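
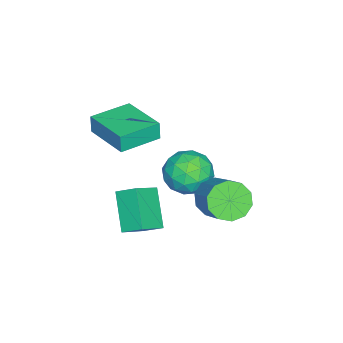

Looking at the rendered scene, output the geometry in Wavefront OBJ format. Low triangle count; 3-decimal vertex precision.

v 1.316 0.004 -1.799
v 1.836 0.283 -2.594
v 2.984 1.215 -1.516
v 2.464 0.936 -0.721
v 1.402 0.703 -2.495
v 2.55 1.635 -1.417
v 0.936 0.856 -2.13
v 2.084 1.788 -1.052
v 0.614 0.684 -1.639
v 1.762 1.615 -0.561
v 0.561 0.252 -1.209
v 1.709 1.184 -0.131
v 0.796 -0.275 -1.004
v 1.944 0.657 0.074
v 1.23 -0.695 -1.103
v 2.378 0.237 -0.025
v 1.696 -0.848 -1.468
v 2.844 0.084 -0.39
v 2.018 -0.675 -1.959
v 3.166 0.256 -0.881
v 2.071 -0.244 -2.389
v 3.219 0.688 -1.311
v -0.84 -1.246 -1.201
v 0.153 -0.728 -1.6
v -0.413 -2.832 -2.2
v 0.58 -2.314 -2.599
v 0.486 -2.616 -1.453
v 0.222 -1.635 -0.836
v -0.482 -1.925 -2.964
v -0.746 -0.944 -2.347
v 0.374 -1.148 -2.689
v 0.972 -1.575 -1.755
v -1.232 -1.985 -2.045
v -0.634 -2.412 -1.111
v -0.381 -0.848 -1.313
v 0.121 -2.712 -2.487
v 0.066 -2.89 -1.814
v 0.649 -2.585 -2.048
v -0.34 -1.381 -0.864
v 0.243 -1.076 -1.098
v 0.439 -2.186 -1.012
v -0.503 -2.484 -2.702
v 0.08 -2.179 -2.936
v -0.909 -0.975 -1.752
v -0.326 -0.67 -1.986
v -0.699 -1.374 -2.788
v 0.332 -0.79 -2.188
v 0.583 -1.722 -2.775
v -0.041 -1.493 -2.989
v -0.196 -0.917 -2.627
v 0.684 -1.041 -1.639
v 0.935 -1.973 -2.226
v 0.879 -2.15 -1.552
v 0.724 -1.574 -1.19
v 0.814 -1.287 -2.279
v -1.195 -1.587 -1.574
v -0.944 -2.519 -2.161
v -0.984 -1.986 -2.61
v -1.139 -1.41 -2.248
v -0.843 -1.838 -1.025
v -0.592 -2.77 -1.612
v -0.064 -2.643 -1.173
v -0.219 -2.067 -0.811
v -1.074 -2.273 -1.521
v 3.483 -2.464 -2.927
v 2.23 -3.208 -1.572
v 3.521 -1.542 -2.385
v 2.268 -2.286 -1.03
v 4.592 -2.954 -2.17
v 3.339 -3.698 -0.815
v 4.63 -2.032 -1.628
v 3.377 -2.776 -0.273
v 2.478 -5.052 1.998
v 2.404 -5.105 2.874
v 0.919 -3.969 1.932
v 0.844 -4.022 2.807
v 3.716 -3.258 2.213
v 3.641 -3.311 3.088
v 2.156 -2.175 2.146
v 2.082 -2.228 3.022
f 2 1 5
f 2 5 3
f 3 5 6
f 3 6 4
f 5 1 7
f 5 7 6
f 6 7 8
f 6 8 4
f 7 1 9
f 7 9 8
f 8 9 10
f 8 10 4
f 9 1 11
f 9 11 10
f 10 11 12
f 10 12 4
f 11 1 13
f 11 13 12
f 12 13 14
f 12 14 4
f 13 1 15
f 13 15 14
f 14 15 16
f 14 16 4
f 15 1 17
f 15 17 16
f 16 17 18
f 16 18 4
f 17 1 19
f 17 19 18
f 18 19 20
f 18 20 4
f 19 1 21
f 19 21 20
f 20 21 22
f 20 22 4
f 21 1 2
f 21 2 22
f 22 2 3
f 22 3 4
f 23 60 39
f 60 34 63
f 39 63 28
f 60 63 39
f 23 39 35
f 39 28 40
f 35 40 24
f 39 40 35
f 23 35 44
f 35 24 45
f 44 45 30
f 35 45 44
f 23 44 56
f 44 30 59
f 56 59 33
f 44 59 56
f 23 56 60
f 56 33 64
f 60 64 34
f 56 64 60
f 24 40 51
f 40 28 54
f 51 54 32
f 40 54 51
f 28 63 41
f 63 34 62
f 41 62 27
f 63 62 41
f 34 64 61
f 64 33 57
f 61 57 25
f 64 57 61
f 33 59 58
f 59 30 46
f 58 46 29
f 59 46 58
f 30 45 50
f 45 24 47
f 50 47 31
f 45 47 50
f 26 52 38
f 52 32 53
f 38 53 27
f 52 53 38
f 26 38 36
f 38 27 37
f 36 37 25
f 38 37 36
f 26 36 43
f 36 25 42
f 43 42 29
f 36 42 43
f 26 43 48
f 43 29 49
f 48 49 31
f 43 49 48
f 26 48 52
f 48 31 55
f 52 55 32
f 48 55 52
f 27 53 41
f 53 32 54
f 41 54 28
f 53 54 41
f 25 37 61
f 37 27 62
f 61 62 34
f 37 62 61
f 29 42 58
f 42 25 57
f 58 57 33
f 42 57 58
f 31 49 50
f 49 29 46
f 50 46 30
f 49 46 50
f 32 55 51
f 55 31 47
f 51 47 24
f 55 47 51
f 66 68 65
f 69 66 65
f 65 68 67
f 67 69 65
f 66 72 68
f 70 66 69
f 70 72 66
f 68 72 67
f 71 69 67
f 67 72 71
f 71 70 69
f 72 70 71
f 74 76 73
f 77 74 73
f 73 76 75
f 75 77 73
f 74 80 76
f 78 74 77
f 78 80 74
f 76 80 75
f 79 77 75
f 75 80 79
f 79 78 77
f 80 78 79



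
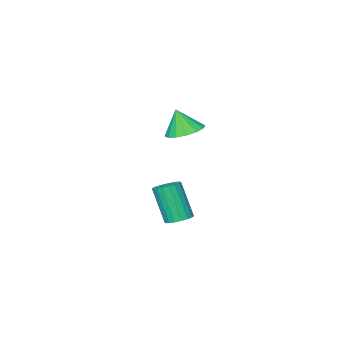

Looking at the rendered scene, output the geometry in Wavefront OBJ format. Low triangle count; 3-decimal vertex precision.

v -0.451 -2.608 2.066
v -0.05 -1.985 2.183
v -0.269 -2.912 3.054
v -0.414 -1.89 2.28
v -0.787 -1.987 2.319
v -1.071 -2.251 2.29
v -1.189 -2.61 2.202
v -1.109 -2.968 2.077
v -0.853 -3.231 1.949
v -0.489 -3.326 1.852
v -0.115 -3.229 1.813
v 0.169 -2.965 1.841
v 0.286 -2.606 1.93
v 0.206 -2.248 2.055
v -0.644 -3.194 -2.697
v -0.214 -2.875 -2.573
v -0.145 -3.547 -1.079
v -0.576 -3.866 -1.203
v -0.405 -2.738 -2.503
v -0.336 -3.411 -1.009
v -0.643 -2.692 -2.472
v -0.574 -3.364 -0.977
v -0.882 -2.746 -2.485
v -0.813 -3.418 -0.99
v -1.073 -2.888 -2.54
v -1.004 -3.56 -1.045
v -1.18 -3.09 -2.626
v -1.111 -3.762 -1.132
v -1.18 -3.314 -2.726
v -1.112 -3.986 -1.232
v -1.075 -3.513 -2.821
v -1.006 -4.185 -1.327
v -0.884 -3.649 -2.891
v -0.815 -4.322 -1.397
v -0.646 -3.696 -2.923
v -0.577 -4.368 -1.428
v -0.407 -3.642 -2.91
v -0.338 -4.314 -1.415
v -0.216 -3.5 -2.855
v -0.147 -4.172 -1.36
v -0.109 -3.298 -2.768
v -0.04 -3.97 -1.274
v -0.108 -3.074 -2.668
v -0.04 -3.746 -1.174
f 2 1 4
f 2 4 3
f 4 1 5
f 4 5 3
f 5 1 6
f 5 6 3
f 6 1 7
f 6 7 3
f 7 1 8
f 7 8 3
f 8 1 9
f 8 9 3
f 9 1 10
f 9 10 3
f 10 1 11
f 10 11 3
f 11 1 12
f 11 12 3
f 12 1 13
f 12 13 3
f 13 1 14
f 13 14 3
f 14 1 2
f 14 2 3
f 16 15 19
f 16 19 17
f 17 19 20
f 17 20 18
f 19 15 21
f 19 21 20
f 20 21 22
f 20 22 18
f 21 15 23
f 21 23 22
f 22 23 24
f 22 24 18
f 23 15 25
f 23 25 24
f 24 25 26
f 24 26 18
f 25 15 27
f 25 27 26
f 26 27 28
f 26 28 18
f 27 15 29
f 27 29 28
f 28 29 30
f 28 30 18
f 29 15 31
f 29 31 30
f 30 31 32
f 30 32 18
f 31 15 33
f 31 33 32
f 32 33 34
f 32 34 18
f 33 15 35
f 33 35 34
f 34 35 36
f 34 36 18
f 35 15 37
f 35 37 36
f 36 37 38
f 36 38 18
f 37 15 39
f 37 39 38
f 38 39 40
f 38 40 18
f 39 15 41
f 39 41 40
f 40 41 42
f 40 42 18
f 41 15 43
f 41 43 42
f 42 43 44
f 42 44 18
f 43 15 16
f 43 16 44
f 44 16 17
f 44 17 18



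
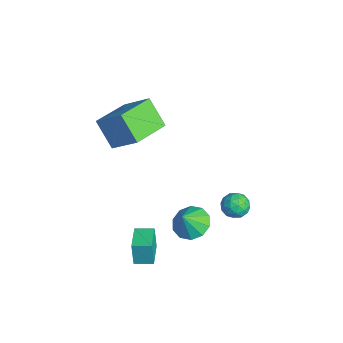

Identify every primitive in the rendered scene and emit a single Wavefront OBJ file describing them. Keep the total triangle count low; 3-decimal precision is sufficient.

v 2.643 1.703 0.454
v 2.927 1.455 -0.178
v 1.573 1.285 0.138
v 1.857 1.037 -0.494
v 2.045 0.721 0.143
v 2.706 0.978 0.339
v 1.794 1.762 -0.379
v 2.455 2.019 -0.183
v 2.402 1.491 -0.693
v 2.557 0.848 -0.37
v 1.943 1.892 0.33
v 2.098 1.249 0.653
v 2.879 1.615 0.166
v 1.621 1.125 -0.206
v 1.732 0.939 0.168
v 1.899 0.793 -0.203
v 2.749 1.335 0.47
v 2.916 1.19 0.098
v 2.398 0.758 0.286
v 1.584 1.55 -0.138
v 1.751 1.405 -0.51
v 2.601 1.947 0.163
v 2.768 1.801 -0.208
v 2.102 1.982 -0.326
v 2.737 1.491 -0.508
v 2.108 1.246 -0.694
v 2.071 1.671 -0.626
v 2.46 1.823 -0.511
v 2.828 1.113 -0.319
v 2.2 0.868 -0.505
v 2.31 0.681 -0.13
v 2.699 0.833 -0.015
v 2.52 1.134 -0.621
v 2.3 1.872 0.465
v 1.672 1.627 0.279
v 1.801 1.907 -0.025
v 2.19 2.059 0.09
v 2.392 1.494 0.654
v 1.763 1.249 0.468
v 2.04 0.917 0.471
v 2.429 1.069 0.586
v 1.98 1.606 0.581
v 3.266 -1.086 0.458
v 3.696 -1.75 -0.031
v 3.594 -1.614 1.462
v 4.074 -1.329 0.067
v 4.144 -0.814 0.315
v 3.878 -0.404 0.617
v 3.379 -0.255 0.859
v 2.836 -0.422 0.948
v 2.458 -0.844 0.849
v 2.388 -1.358 0.602
v 2.654 -1.768 0.3
v 3.154 -1.918 0.058
v -1.883 -4.09 4.1
v -0.843 -3.169 5.276
v -3.044 -2.403 3.804
v -2.004 -1.481 4.98
v -0.876 -3.619 2.84
v 0.164 -2.697 4.016
v -2.037 -1.931 2.544
v -0.997 -1.01 3.72
v 3.09 -3.616 -0.725
v 2.95 -3.662 0.516
v 3.418 -2.77 -0.657
v 3.278 -2.816 0.585
v 4.322 -4.104 -0.605
v 4.182 -4.15 0.637
v 4.65 -3.258 -0.536
v 4.51 -3.304 0.705
f 1 38 17
f 38 12 41
f 17 41 6
f 38 41 17
f 1 17 13
f 17 6 18
f 13 18 2
f 17 18 13
f 1 13 22
f 13 2 23
f 22 23 8
f 13 23 22
f 1 22 34
f 22 8 37
f 34 37 11
f 22 37 34
f 1 34 38
f 34 11 42
f 38 42 12
f 34 42 38
f 2 18 29
f 18 6 32
f 29 32 10
f 18 32 29
f 6 41 19
f 41 12 40
f 19 40 5
f 41 40 19
f 12 42 39
f 42 11 35
f 39 35 3
f 42 35 39
f 11 37 36
f 37 8 24
f 36 24 7
f 37 24 36
f 8 23 28
f 23 2 25
f 28 25 9
f 23 25 28
f 4 30 16
f 30 10 31
f 16 31 5
f 30 31 16
f 4 16 14
f 16 5 15
f 14 15 3
f 16 15 14
f 4 14 21
f 14 3 20
f 21 20 7
f 14 20 21
f 4 21 26
f 21 7 27
f 26 27 9
f 21 27 26
f 4 26 30
f 26 9 33
f 30 33 10
f 26 33 30
f 5 31 19
f 31 10 32
f 19 32 6
f 31 32 19
f 3 15 39
f 15 5 40
f 39 40 12
f 15 40 39
f 7 20 36
f 20 3 35
f 36 35 11
f 20 35 36
f 9 27 28
f 27 7 24
f 28 24 8
f 27 24 28
f 10 33 29
f 33 9 25
f 29 25 2
f 33 25 29
f 44 43 46
f 44 46 45
f 46 43 47
f 46 47 45
f 47 43 48
f 47 48 45
f 48 43 49
f 48 49 45
f 49 43 50
f 49 50 45
f 50 43 51
f 50 51 45
f 51 43 52
f 51 52 45
f 52 43 53
f 52 53 45
f 53 43 54
f 53 54 45
f 54 43 44
f 54 44 45
f 56 58 55
f 59 56 55
f 55 58 57
f 57 59 55
f 56 62 58
f 60 56 59
f 60 62 56
f 58 62 57
f 61 59 57
f 57 62 61
f 61 60 59
f 62 60 61
f 64 66 63
f 67 64 63
f 63 66 65
f 65 67 63
f 64 70 66
f 68 64 67
f 68 70 64
f 66 70 65
f 69 67 65
f 65 70 69
f 69 68 67
f 70 68 69



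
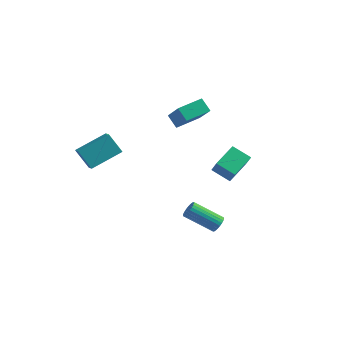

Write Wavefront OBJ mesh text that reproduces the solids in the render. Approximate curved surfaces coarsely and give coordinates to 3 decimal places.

v 3.494 -0.458 -2.959
v 3.82 -0.721 -2.53
v 2.033 -1.085 -1.392
v 1.706 -0.822 -1.821
v 3.821 -0.498 -2.458
v 2.034 -0.862 -1.32
v 3.772 -0.269 -2.462
v 1.985 -0.633 -1.324
v 3.68 -0.069 -2.542
v 1.893 -0.433 -1.404
v 3.56 0.072 -2.686
v 1.773 -0.292 -1.547
v 3.43 0.132 -2.871
v 1.643 -0.232 -1.732
v 3.31 0.102 -3.069
v 1.522 -0.261 -1.931
v 3.217 -0.013 -3.251
v 1.43 -0.376 -2.113
v 3.167 -0.195 -3.388
v 1.38 -0.559 -2.25
v 3.166 -0.418 -3.46
v 1.379 -0.782 -2.322
v 3.215 -0.647 -3.456
v 1.428 -1.011 -2.318
v 3.307 -0.847 -3.376
v 1.52 -1.211 -2.238
v 3.427 -0.988 -3.233
v 1.64 -1.352 -2.094
v 3.557 -1.048 -3.048
v 1.77 -1.412 -1.909
v 3.678 -1.019 -2.849
v 1.89 -1.382 -1.711
v 3.77 -0.904 -2.667
v 1.983 -1.267 -1.529
v 4.082 -0.203 1.007
v 2.877 -0.128 1.611
v 4.463 1.399 1.57
v 3.258 1.474 2.174
v 4.582 -0.694 2.066
v 3.377 -0.619 2.67
v 4.963 0.908 2.629
v 3.758 0.983 3.233
v -3.225 -4.102 2.77
v -2.751 -4.696 3.215
v -4.148 -3.958 3.944
v -3.674 -4.552 4.389
v -1.986 -2.528 3.551
v -1.512 -3.122 3.996
v -2.909 -2.384 4.725
v -2.435 -2.978 5.17
v -0.949 3.573 1.936
v -1.654 3.916 2.648
v 0.009 5.015 2.189
v -0.697 5.359 2.901
v 0.157 2.561 3.519
v -0.549 2.905 4.231
v 1.114 4.004 3.772
v 0.409 4.347 4.484
f 2 1 5
f 2 5 3
f 3 5 6
f 3 6 4
f 5 1 7
f 5 7 6
f 6 7 8
f 6 8 4
f 7 1 9
f 7 9 8
f 8 9 10
f 8 10 4
f 9 1 11
f 9 11 10
f 10 11 12
f 10 12 4
f 11 1 13
f 11 13 12
f 12 13 14
f 12 14 4
f 13 1 15
f 13 15 14
f 14 15 16
f 14 16 4
f 15 1 17
f 15 17 16
f 16 17 18
f 16 18 4
f 17 1 19
f 17 19 18
f 18 19 20
f 18 20 4
f 19 1 21
f 19 21 20
f 20 21 22
f 20 22 4
f 21 1 23
f 21 23 22
f 22 23 24
f 22 24 4
f 23 1 25
f 23 25 24
f 24 25 26
f 24 26 4
f 25 1 27
f 25 27 26
f 26 27 28
f 26 28 4
f 27 1 29
f 27 29 28
f 28 29 30
f 28 30 4
f 29 1 31
f 29 31 30
f 30 31 32
f 30 32 4
f 31 1 33
f 31 33 32
f 32 33 34
f 32 34 4
f 33 1 2
f 33 2 34
f 34 2 3
f 34 3 4
f 36 38 35
f 39 36 35
f 35 38 37
f 37 39 35
f 36 42 38
f 40 36 39
f 40 42 36
f 38 42 37
f 41 39 37
f 37 42 41
f 41 40 39
f 42 40 41
f 44 46 43
f 47 44 43
f 43 46 45
f 45 47 43
f 44 50 46
f 48 44 47
f 48 50 44
f 46 50 45
f 49 47 45
f 45 50 49
f 49 48 47
f 50 48 49
f 52 54 51
f 55 52 51
f 51 54 53
f 53 55 51
f 52 58 54
f 56 52 55
f 56 58 52
f 54 58 53
f 57 55 53
f 53 58 57
f 57 56 55
f 58 56 57



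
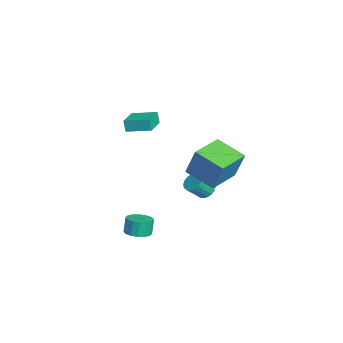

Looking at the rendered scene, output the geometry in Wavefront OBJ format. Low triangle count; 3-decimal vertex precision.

v -4.434 -2.84 -0.068
v -4.63 -2.94 0.722
v -3.856 -1.406 0.256
v -4.052 -1.505 1.046
v -2.968 -3.495 0.214
v -3.164 -3.594 1.004
v -2.39 -2.06 0.538
v -2.586 -2.16 1.328
v 3.263 -3.574 -4.22
v 3.973 -3.252 -4.092
v 3.727 -3.104 -3.093
v 3.017 -3.426 -3.22
v 3.732 -2.938 -4.198
v 3.486 -2.791 -3.198
v 3.366 -2.796 -4.309
v 3.119 -2.648 -3.31
v 2.972 -2.861 -4.397
v 2.725 -2.714 -3.397
v 2.656 -3.118 -4.437
v 2.409 -2.97 -3.437
v 2.503 -3.496 -4.419
v 2.256 -3.349 -3.419
v 2.553 -3.896 -4.347
v 2.307 -3.748 -3.348
v 2.794 -4.209 -4.242
v 2.548 -4.062 -3.242
v 3.161 -4.352 -4.13
v 2.914 -4.204 -3.131
v 3.555 -4.286 -4.043
v 3.308 -4.139 -3.043
v 3.871 -4.03 -4.003
v 3.624 -3.882 -3.003
v 4.024 -3.651 -4.021
v 3.777 -3.504 -3.021
v 3.204 -0.9 0.529
v 3.595 -0.421 2.326
v 1.668 0.589 0.466
v 2.059 1.068 2.263
v 4.501 0.412 -0.103
v 4.892 0.891 1.694
v 2.965 1.901 -0.166
v 3.356 2.38 1.631
v -0.598 0.887 -3.629
v 0.049 1.096 -3.616
v 0.305 0.242 -2.697
v -0.342 0.033 -2.711
v -0.084 1.275 -3.412
v 0.172 0.422 -2.493
v -0.319 1.378 -3.251
v -0.063 0.524 -2.332
v -0.609 1.383 -3.165
v -0.353 0.53 -2.246
v -0.897 1.291 -3.171
v -0.641 0.437 -2.252
v -1.126 1.118 -3.268
v -0.87 0.264 -2.349
v -1.25 0.899 -3.436
v -0.994 0.045 -2.518
v -1.245 0.678 -3.643
v -0.989 -0.176 -2.724
v -1.112 0.498 -3.847
v -0.856 -0.355 -2.928
v -0.877 0.396 -4.008
v -0.621 -0.458 -3.089
v -0.587 0.39 -4.094
v -0.331 -0.463 -3.175
v -0.299 0.483 -4.088
v -0.043 -0.371 -3.169
v -0.07 0.656 -3.991
v 0.186 -0.198 -3.072
v 0.054 0.875 -3.822
v 0.31 0.021 -2.904
f 2 4 1
f 5 2 1
f 1 4 3
f 3 5 1
f 2 8 4
f 6 2 5
f 6 8 2
f 4 8 3
f 7 5 3
f 3 8 7
f 7 6 5
f 8 6 7
f 10 9 13
f 10 13 11
f 11 13 14
f 11 14 12
f 13 9 15
f 13 15 14
f 14 15 16
f 14 16 12
f 15 9 17
f 15 17 16
f 16 17 18
f 16 18 12
f 17 9 19
f 17 19 18
f 18 19 20
f 18 20 12
f 19 9 21
f 19 21 20
f 20 21 22
f 20 22 12
f 21 9 23
f 21 23 22
f 22 23 24
f 22 24 12
f 23 9 25
f 23 25 24
f 24 25 26
f 24 26 12
f 25 9 27
f 25 27 26
f 26 27 28
f 26 28 12
f 27 9 29
f 27 29 28
f 28 29 30
f 28 30 12
f 29 9 31
f 29 31 30
f 30 31 32
f 30 32 12
f 31 9 33
f 31 33 32
f 32 33 34
f 32 34 12
f 33 9 10
f 33 10 34
f 34 10 11
f 34 11 12
f 36 38 35
f 39 36 35
f 35 38 37
f 37 39 35
f 36 42 38
f 40 36 39
f 40 42 36
f 38 42 37
f 41 39 37
f 37 42 41
f 41 40 39
f 42 40 41
f 44 43 47
f 44 47 45
f 45 47 48
f 45 48 46
f 47 43 49
f 47 49 48
f 48 49 50
f 48 50 46
f 49 43 51
f 49 51 50
f 50 51 52
f 50 52 46
f 51 43 53
f 51 53 52
f 52 53 54
f 52 54 46
f 53 43 55
f 53 55 54
f 54 55 56
f 54 56 46
f 55 43 57
f 55 57 56
f 56 57 58
f 56 58 46
f 57 43 59
f 57 59 58
f 58 59 60
f 58 60 46
f 59 43 61
f 59 61 60
f 60 61 62
f 60 62 46
f 61 43 63
f 61 63 62
f 62 63 64
f 62 64 46
f 63 43 65
f 63 65 64
f 64 65 66
f 64 66 46
f 65 43 67
f 65 67 66
f 66 67 68
f 66 68 46
f 67 43 69
f 67 69 68
f 68 69 70
f 68 70 46
f 69 43 71
f 69 71 70
f 70 71 72
f 70 72 46
f 71 43 44
f 71 44 72
f 72 44 45
f 72 45 46



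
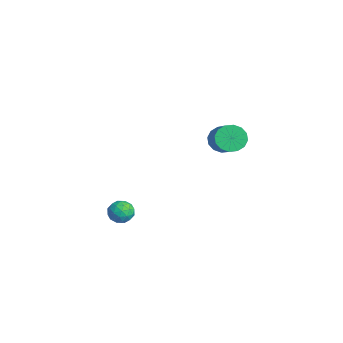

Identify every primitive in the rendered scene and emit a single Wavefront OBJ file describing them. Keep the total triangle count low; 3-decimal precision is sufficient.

v -3.493 2.245 -1.322
v -3.117 2.006 -1.962
v -1.451 1.776 -0.899
v -1.827 2.015 -0.258
v -3.067 2.406 -1.955
v -1.401 2.176 -0.891
v -3.13 2.763 -1.778
v -1.464 2.534 -0.714
v -3.291 2.982 -1.479
v -1.625 2.752 -0.415
v -3.506 3.003 -1.138
v -1.84 2.773 -0.074
v -3.718 2.821 -0.846
v -2.051 2.591 0.218
v -3.869 2.484 -0.681
v -2.203 2.254 0.382
v -3.919 2.084 -0.689
v -2.253 1.854 0.375
v -3.856 1.726 -0.866
v -2.19 1.497 0.198
v -3.695 1.508 -1.165
v -2.029 1.278 -0.101
v -3.48 1.487 -1.506
v -1.814 1.257 -0.442
v -3.269 1.669 -1.798
v -1.602 1.439 -0.734
v 0.565 -3.467 -2.846
v 0.995 -3.937 -2.984
v 0.225 -4.023 -2.016
v 0.655 -4.493 -2.154
v 0.863 -3.914 -1.938
v 1.073 -3.571 -2.451
v 0.147 -4.389 -2.549
v 0.357 -4.046 -3.062
v 0.736 -4.507 -2.801
v 1.179 -4.213 -2.423
v 0.041 -3.747 -2.577
v 0.484 -3.453 -2.199
v 0.81 -3.654 -2.988
v 0.41 -4.306 -2.012
v 0.533 -3.966 -1.885
v 0.785 -4.243 -1.966
v 0.856 -3.438 -2.674
v 1.109 -3.714 -2.756
v 1.031 -3.701 -2.141
v 0.111 -4.246 -2.244
v 0.364 -4.522 -2.326
v 0.435 -3.717 -3.034
v 0.687 -3.994 -3.115
v 0.189 -4.259 -2.859
v 0.911 -4.265 -2.961
v 0.711 -4.591 -2.474
v 0.412 -4.53 -2.706
v 0.536 -4.329 -3.007
v 1.171 -4.092 -2.739
v 0.971 -4.419 -2.252
v 1.093 -4.078 -2.124
v 1.217 -3.877 -2.426
v 1.019 -4.427 -2.632
v 0.249 -3.541 -2.748
v 0.049 -3.868 -2.261
v 0.003 -4.083 -2.574
v 0.127 -3.882 -2.876
v 0.509 -3.369 -2.526
v 0.309 -3.695 -2.039
v 0.684 -3.631 -1.993
v 0.808 -3.43 -2.294
v 0.201 -3.533 -2.368
f 2 1 5
f 2 5 3
f 3 5 6
f 3 6 4
f 5 1 7
f 5 7 6
f 6 7 8
f 6 8 4
f 7 1 9
f 7 9 8
f 8 9 10
f 8 10 4
f 9 1 11
f 9 11 10
f 10 11 12
f 10 12 4
f 11 1 13
f 11 13 12
f 12 13 14
f 12 14 4
f 13 1 15
f 13 15 14
f 14 15 16
f 14 16 4
f 15 1 17
f 15 17 16
f 16 17 18
f 16 18 4
f 17 1 19
f 17 19 18
f 18 19 20
f 18 20 4
f 19 1 21
f 19 21 20
f 20 21 22
f 20 22 4
f 21 1 23
f 21 23 22
f 22 23 24
f 22 24 4
f 23 1 25
f 23 25 24
f 24 25 26
f 24 26 4
f 25 1 2
f 25 2 26
f 26 2 3
f 26 3 4
f 27 64 43
f 64 38 67
f 43 67 32
f 64 67 43
f 27 43 39
f 43 32 44
f 39 44 28
f 43 44 39
f 27 39 48
f 39 28 49
f 48 49 34
f 39 49 48
f 27 48 60
f 48 34 63
f 60 63 37
f 48 63 60
f 27 60 64
f 60 37 68
f 64 68 38
f 60 68 64
f 28 44 55
f 44 32 58
f 55 58 36
f 44 58 55
f 32 67 45
f 67 38 66
f 45 66 31
f 67 66 45
f 38 68 65
f 68 37 61
f 65 61 29
f 68 61 65
f 37 63 62
f 63 34 50
f 62 50 33
f 63 50 62
f 34 49 54
f 49 28 51
f 54 51 35
f 49 51 54
f 30 56 42
f 56 36 57
f 42 57 31
f 56 57 42
f 30 42 40
f 42 31 41
f 40 41 29
f 42 41 40
f 30 40 47
f 40 29 46
f 47 46 33
f 40 46 47
f 30 47 52
f 47 33 53
f 52 53 35
f 47 53 52
f 30 52 56
f 52 35 59
f 56 59 36
f 52 59 56
f 31 57 45
f 57 36 58
f 45 58 32
f 57 58 45
f 29 41 65
f 41 31 66
f 65 66 38
f 41 66 65
f 33 46 62
f 46 29 61
f 62 61 37
f 46 61 62
f 35 53 54
f 53 33 50
f 54 50 34
f 53 50 54
f 36 59 55
f 59 35 51
f 55 51 28
f 59 51 55



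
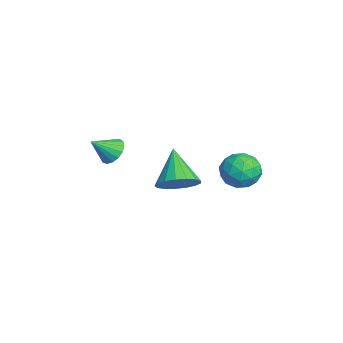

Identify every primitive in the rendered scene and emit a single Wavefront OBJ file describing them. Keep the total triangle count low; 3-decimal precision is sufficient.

v -3.924 -2.325 -2.55
v -3.332 -1.942 -2.296
v -3.656 -3.295 -1.71
v -3.601 -1.833 -2.085
v -3.945 -1.838 -1.98
v -4.283 -1.954 -2.007
v -4.54 -2.155 -2.157
v -4.655 -2.395 -2.398
v -4.602 -2.62 -2.673
v -4.395 -2.776 -2.92
v -4.079 -2.83 -3.083
v -3.728 -2.768 -3.123
v -3.421 -2.604 -3.032
v -3.23 -2.377 -2.83
v -3.198 -2.138 -2.565
v -2.543 0.388 -4.048
v -1.838 0.18 -3.327
v -3.997 0.372 -2.632
v -1.854 0.672 -3.337
v -2.027 1.1 -3.51
v -2.319 1.364 -3.807
v -2.662 1.405 -4.159
v -2.978 1.213 -4.485
v -3.194 0.832 -4.711
v -3.261 0.35 -4.786
v -3.163 -0.124 -4.691
v -2.923 -0.481 -4.449
v -2.597 -0.638 -4.115
v -2.257 -0.56 -3.766
v -1.984 -0.265 -3.481
v -1.907 3.383 -4.104
v -1.413 2.904 -3.366
v -3.287 3.296 -3.234
v -2.793 2.817 -2.496
v -2.602 3.791 -2.683
v -1.749 3.844 -3.22
v -2.951 2.356 -3.38
v -2.098 2.409 -3.917
v -2.058 2.269 -2.918
v -1.842 3.156 -2.488
v -2.858 3.044 -4.112
v -2.642 3.931 -3.682
v -1.539 3.151 -3.811
v -3.161 3.049 -2.789
v -3.049 3.622 -2.899
v -2.758 3.34 -2.465
v -1.737 3.704 -3.725
v -1.446 3.422 -3.292
v -2.145 3.944 -2.89
v -3.254 2.778 -3.308
v -2.963 2.496 -2.875
v -1.942 2.86 -4.135
v -1.651 2.578 -3.701
v -2.555 2.256 -3.71
v -1.627 2.496 -3.114
v -2.438 2.446 -2.603
v -2.531 2.174 -3.123
v -2.03 2.205 -3.438
v -1.5 3.018 -2.861
v -2.311 2.967 -2.35
v -2.199 3.539 -2.46
v -1.698 3.57 -2.776
v -1.879 2.645 -2.598
v -2.389 3.233 -4.25
v -3.2 3.182 -3.739
v -3.002 2.63 -3.824
v -2.501 2.661 -4.14
v -2.262 3.754 -3.997
v -3.073 3.704 -3.486
v -2.67 3.995 -3.162
v -2.169 4.026 -3.477
v -2.821 3.555 -4.002
f 2 1 4
f 2 4 3
f 4 1 5
f 4 5 3
f 5 1 6
f 5 6 3
f 6 1 7
f 6 7 3
f 7 1 8
f 7 8 3
f 8 1 9
f 8 9 3
f 9 1 10
f 9 10 3
f 10 1 11
f 10 11 3
f 11 1 12
f 11 12 3
f 12 1 13
f 12 13 3
f 13 1 14
f 13 14 3
f 14 1 15
f 14 15 3
f 15 1 2
f 15 2 3
f 17 16 19
f 17 19 18
f 19 16 20
f 19 20 18
f 20 16 21
f 20 21 18
f 21 16 22
f 21 22 18
f 22 16 23
f 22 23 18
f 23 16 24
f 23 24 18
f 24 16 25
f 24 25 18
f 25 16 26
f 25 26 18
f 26 16 27
f 26 27 18
f 27 16 28
f 27 28 18
f 28 16 29
f 28 29 18
f 29 16 30
f 29 30 18
f 30 16 17
f 30 17 18
f 31 68 47
f 68 42 71
f 47 71 36
f 68 71 47
f 31 47 43
f 47 36 48
f 43 48 32
f 47 48 43
f 31 43 52
f 43 32 53
f 52 53 38
f 43 53 52
f 31 52 64
f 52 38 67
f 64 67 41
f 52 67 64
f 31 64 68
f 64 41 72
f 68 72 42
f 64 72 68
f 32 48 59
f 48 36 62
f 59 62 40
f 48 62 59
f 36 71 49
f 71 42 70
f 49 70 35
f 71 70 49
f 42 72 69
f 72 41 65
f 69 65 33
f 72 65 69
f 41 67 66
f 67 38 54
f 66 54 37
f 67 54 66
f 38 53 58
f 53 32 55
f 58 55 39
f 53 55 58
f 34 60 46
f 60 40 61
f 46 61 35
f 60 61 46
f 34 46 44
f 46 35 45
f 44 45 33
f 46 45 44
f 34 44 51
f 44 33 50
f 51 50 37
f 44 50 51
f 34 51 56
f 51 37 57
f 56 57 39
f 51 57 56
f 34 56 60
f 56 39 63
f 60 63 40
f 56 63 60
f 35 61 49
f 61 40 62
f 49 62 36
f 61 62 49
f 33 45 69
f 45 35 70
f 69 70 42
f 45 70 69
f 37 50 66
f 50 33 65
f 66 65 41
f 50 65 66
f 39 57 58
f 57 37 54
f 58 54 38
f 57 54 58
f 40 63 59
f 63 39 55
f 59 55 32
f 63 55 59



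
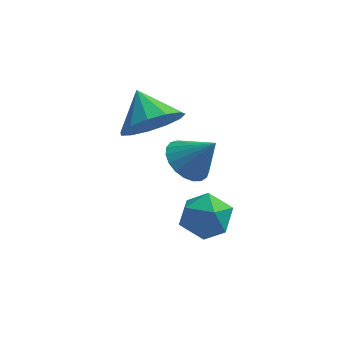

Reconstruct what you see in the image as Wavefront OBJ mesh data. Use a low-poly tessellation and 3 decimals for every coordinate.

v 0.115 1.601 -2.581
v 0.478 1.27 -1.924
v -0.355 2.319 -1.959
v 0.766 1.595 -2.082
v 0.847 1.922 -2.398
v 0.696 2.147 -2.772
v 0.361 2.199 -3.085
v -0.052 2.061 -3.239
v -0.412 1.777 -3.183
v -0.605 1.437 -2.937
v -0.569 1.149 -2.577
v -0.315 1.005 -2.218
v 0.075 1.05 -1.975
v 1.054 0.572 -2.96
v 1.544 0.673 -3.359
v 1.706 0.488 -2.18
v 1.483 0.92 -3.282
v 1.348 1.107 -3.149
v 1.163 1.202 -2.984
v 0.958 1.187 -2.814
v 0.77 1.066 -2.67
v 0.631 0.86 -2.576
v 0.565 0.603 -2.548
v 0.584 0.342 -2.592
v 0.684 0.119 -2.699
v 0.848 -0.024 -2.851
v 1.047 -0.065 -3.022
v 1.248 0.004 -3.183
v 1.415 0.171 -3.305
v 1.52 0.408 -3.367
v 1.798 -0.24 -3.602
v 2.229 -0.724 -3.386
v 1.051 -1.016 -3.854
v 1.482 -1.5 -3.638
v 1.198 -1.071 -3.188
v 1.659 -0.592 -3.033
v 1.621 -1.148 -4.207
v 2.082 -0.669 -4.052
v 2.119 -1.286 -3.76
v 1.858 -1.238 -3.131
v 1.422 -0.502 -4.109
v 1.161 -0.454 -3.48
f 2 1 4
f 2 4 3
f 4 1 5
f 4 5 3
f 5 1 6
f 5 6 3
f 6 1 7
f 6 7 3
f 7 1 8
f 7 8 3
f 8 1 9
f 8 9 3
f 9 1 10
f 9 10 3
f 10 1 11
f 10 11 3
f 11 1 12
f 11 12 3
f 12 1 13
f 12 13 3
f 13 1 2
f 13 2 3
f 15 14 17
f 15 17 16
f 17 14 18
f 17 18 16
f 18 14 19
f 18 19 16
f 19 14 20
f 19 20 16
f 20 14 21
f 20 21 16
f 21 14 22
f 21 22 16
f 22 14 23
f 22 23 16
f 23 14 24
f 23 24 16
f 24 14 25
f 24 25 16
f 25 14 26
f 25 26 16
f 26 14 27
f 26 27 16
f 27 14 28
f 27 28 16
f 28 14 29
f 28 29 16
f 29 14 30
f 29 30 16
f 30 14 15
f 30 15 16
f 31 42 36
f 31 36 32
f 31 32 38
f 31 38 41
f 31 41 42
f 32 36 40
f 36 42 35
f 42 41 33
f 41 38 37
f 38 32 39
f 34 40 35
f 34 35 33
f 34 33 37
f 34 37 39
f 34 39 40
f 35 40 36
f 33 35 42
f 37 33 41
f 39 37 38
f 40 39 32



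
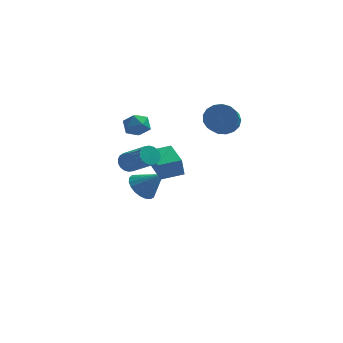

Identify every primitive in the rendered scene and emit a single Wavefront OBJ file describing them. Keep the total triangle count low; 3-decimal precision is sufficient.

v 1.216 -1.268 0.009
v 1.093 -1.38 1.045
v 0.534 0.438 0.112
v 0.411 0.326 1.149
v 2.349 -0.826 0.191
v 2.226 -0.938 1.228
v 1.667 0.88 0.295
v 1.544 0.768 1.331
v -0.216 -2.659 1.893
v 0.182 -2.661 1.457
v 1.354 -3.683 2.531
v 0.956 -3.681 2.967
v 0.245 -2.445 1.593
v 1.417 -3.468 2.667
v 0.217 -2.272 1.789
v 1.389 -3.295 2.863
v 0.104 -2.175 2.005
v 1.275 -3.198 3.079
v -0.073 -2.175 2.199
v 1.098 -3.197 3.273
v -0.279 -2.27 2.332
v 0.893 -3.292 3.406
v -0.471 -2.442 2.378
v 0.7 -3.464 3.452
v -0.614 -2.657 2.329
v 0.558 -3.679 3.403
v -0.677 -2.872 2.193
v 0.495 -3.895 3.267
v -0.649 -3.045 1.997
v 0.523 -4.068 3.071
v -0.535 -3.142 1.781
v 0.636 -4.165 2.855
v -0.358 -3.143 1.587
v 0.813 -4.165 2.661
v -0.153 -3.048 1.454
v 1.019 -4.07 2.528
v 0.04 -2.876 1.408
v 1.211 -3.898 2.482
v -0.115 2.466 -2.659
v 0.542 2.678 -3.268
v 1.015 2.234 -1.521
v 0.46 3.02 -3.117
v 0.279 3.266 -2.887
v 0.03 3.374 -2.617
v -0.245 3.325 -2.355
v -0.496 3.127 -2.145
v -0.682 2.815 -2.024
v -0.77 2.443 -2.013
v -0.744 2.075 -2.114
v -0.61 1.774 -2.308
v -0.39 1.593 -2.564
v -0.122 1.563 -2.836
v 0.147 1.689 -3.077
v 0.37 1.95 -3.246
v 0.51 2.299 -3.313
v 4.029 2.746 2.247
v 4.584 2.344 1.663
v 4.505 1.092 2.449
v 3.951 1.494 3.033
v 4.849 2.512 1.958
v 4.77 1.261 2.744
v 4.926 2.734 2.319
v 4.848 1.483 3.105
v 4.798 2.959 2.663
v 4.719 1.707 3.45
v 4.494 3.135 2.912
v 4.415 1.883 3.699
v 4.083 3.221 3.009
v 4.004 1.97 3.795
v 3.66 3.199 2.931
v 3.581 1.948 3.717
v 3.322 3.073 2.696
v 3.243 1.821 3.483
v 3.145 2.872 2.359
v 3.066 1.62 3.145
v 3.172 2.642 1.995
v 3.093 1.39 2.782
v 3.394 2.436 1.69
v 3.315 1.184 2.476
v 3.762 2.301 1.512
v 3.684 1.049 2.298
v 4.192 2.267 1.502
v 4.113 1.016 2.288
v -1.201 3.646 1.538
v -0.835 4.097 0.973
v -0.105 2.943 1.687
v 0.261 3.394 1.122
v 0.072 3.718 1.839
v -0.605 4.153 1.747
v -0.335 2.887 0.913
v -1.012 3.322 0.821
v -0.3 3.628 0.587
v -0.048 4.141 1.159
v -0.892 2.899 1.501
v -0.64 3.412 2.073
f 2 4 1
f 5 2 1
f 1 4 3
f 3 5 1
f 2 8 4
f 6 2 5
f 6 8 2
f 4 8 3
f 7 5 3
f 3 8 7
f 7 6 5
f 8 6 7
f 10 9 13
f 10 13 11
f 11 13 14
f 11 14 12
f 13 9 15
f 13 15 14
f 14 15 16
f 14 16 12
f 15 9 17
f 15 17 16
f 16 17 18
f 16 18 12
f 17 9 19
f 17 19 18
f 18 19 20
f 18 20 12
f 19 9 21
f 19 21 20
f 20 21 22
f 20 22 12
f 21 9 23
f 21 23 22
f 22 23 24
f 22 24 12
f 23 9 25
f 23 25 24
f 24 25 26
f 24 26 12
f 25 9 27
f 25 27 26
f 26 27 28
f 26 28 12
f 27 9 29
f 27 29 28
f 28 29 30
f 28 30 12
f 29 9 31
f 29 31 30
f 30 31 32
f 30 32 12
f 31 9 33
f 31 33 32
f 32 33 34
f 32 34 12
f 33 9 35
f 33 35 34
f 34 35 36
f 34 36 12
f 35 9 37
f 35 37 36
f 36 37 38
f 36 38 12
f 37 9 10
f 37 10 38
f 38 10 11
f 38 11 12
f 40 39 42
f 40 42 41
f 42 39 43
f 42 43 41
f 43 39 44
f 43 44 41
f 44 39 45
f 44 45 41
f 45 39 46
f 45 46 41
f 46 39 47
f 46 47 41
f 47 39 48
f 47 48 41
f 48 39 49
f 48 49 41
f 49 39 50
f 49 50 41
f 50 39 51
f 50 51 41
f 51 39 52
f 51 52 41
f 52 39 53
f 52 53 41
f 53 39 54
f 53 54 41
f 54 39 55
f 54 55 41
f 55 39 40
f 55 40 41
f 57 56 60
f 57 60 58
f 58 60 61
f 58 61 59
f 60 56 62
f 60 62 61
f 61 62 63
f 61 63 59
f 62 56 64
f 62 64 63
f 63 64 65
f 63 65 59
f 64 56 66
f 64 66 65
f 65 66 67
f 65 67 59
f 66 56 68
f 66 68 67
f 67 68 69
f 67 69 59
f 68 56 70
f 68 70 69
f 69 70 71
f 69 71 59
f 70 56 72
f 70 72 71
f 71 72 73
f 71 73 59
f 72 56 74
f 72 74 73
f 73 74 75
f 73 75 59
f 74 56 76
f 74 76 75
f 75 76 77
f 75 77 59
f 76 56 78
f 76 78 77
f 77 78 79
f 77 79 59
f 78 56 80
f 78 80 79
f 79 80 81
f 79 81 59
f 80 56 82
f 80 82 81
f 81 82 83
f 81 83 59
f 82 56 57
f 82 57 83
f 83 57 58
f 83 58 59
f 84 95 89
f 84 89 85
f 84 85 91
f 84 91 94
f 84 94 95
f 85 89 93
f 89 95 88
f 95 94 86
f 94 91 90
f 91 85 92
f 87 93 88
f 87 88 86
f 87 86 90
f 87 90 92
f 87 92 93
f 88 93 89
f 86 88 95
f 90 86 94
f 92 90 91
f 93 92 85



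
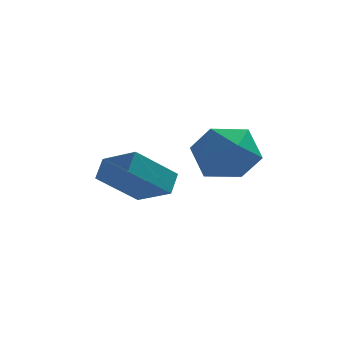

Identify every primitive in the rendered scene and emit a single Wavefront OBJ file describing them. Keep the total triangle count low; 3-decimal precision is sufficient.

v -3.054 2.336 2.222
v -2.826 3.013 2.801
v -4.115 3.283 1.533
v -3.887 3.96 2.112
v -1.713 2.94 0.988
v -1.485 3.617 1.567
v -2.774 3.887 0.299
v -2.546 4.564 0.878
v 0.571 0.578 4.67
v 0.973 0.004 3.711
v -1.173 0.696 3.869
v -0.771 0.122 2.91
v -0.88 -0.453 3.944
v 0.198 -0.526 4.439
v -0.398 1.226 3.141
v 0.68 1.153 3.636
v 0.374 0.404 2.766
v 0.076 -0.633 3.262
v -0.276 1.333 4.318
v -0.574 0.296 4.814
f 2 4 1
f 5 2 1
f 1 4 3
f 3 5 1
f 2 8 4
f 6 2 5
f 6 8 2
f 4 8 3
f 7 5 3
f 3 8 7
f 7 6 5
f 8 6 7
f 9 20 14
f 9 14 10
f 9 10 16
f 9 16 19
f 9 19 20
f 10 14 18
f 14 20 13
f 20 19 11
f 19 16 15
f 16 10 17
f 12 18 13
f 12 13 11
f 12 11 15
f 12 15 17
f 12 17 18
f 13 18 14
f 11 13 20
f 15 11 19
f 17 15 16
f 18 17 10



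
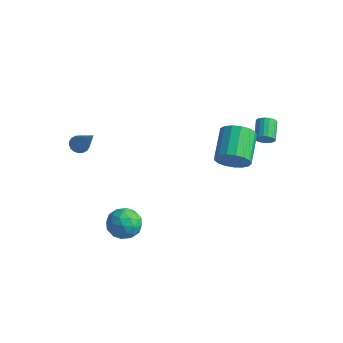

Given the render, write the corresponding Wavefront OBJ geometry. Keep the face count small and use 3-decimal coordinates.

v 2.615 1.999 2.811
v 2.863 1.884 3.254
v 2.313 2.766 3.791
v 2.065 2.881 3.349
v 3.006 2.035 3.153
v 2.456 2.917 3.69
v 3.072 2.179 2.984
v 2.522 3.061 3.521
v 3.047 2.287 2.781
v 2.497 3.169 3.318
v 2.937 2.338 2.584
v 2.387 3.22 3.121
v 2.763 2.322 2.432
v 2.213 3.204 2.969
v 2.56 2.242 2.355
v 2.01 3.124 2.892
v 2.367 2.114 2.369
v 1.817 2.996 2.906
v 2.224 1.963 2.47
v 1.674 2.845 3.007
v 2.158 1.819 2.639
v 1.608 2.701 3.176
v 2.183 1.711 2.842
v 1.633 2.593 3.379
v 2.293 1.66 3.039
v 1.743 2.542 3.576
v 2.467 1.676 3.191
v 1.917 2.558 3.728
v 2.67 1.756 3.268
v 2.12 2.638 3.805
v 2.488 -0.474 2.806
v 3.15 -0.469 3.43
v 2.394 1 4.219
v 1.732 0.994 3.594
v 3.306 -0.217 3.111
v 2.55 1.251 3.899
v 3.274 -0.024 2.721
v 2.519 1.444 3.51
v 3.062 0.065 2.351
v 2.307 1.534 3.14
v 2.719 0.031 2.086
v 1.964 1.5 2.874
v 2.323 -0.118 1.985
v 1.568 1.35 2.773
v 1.964 -0.35 2.072
v 1.209 1.119 2.86
v 1.725 -0.609 2.327
v 0.97 0.859 3.116
v 1.661 -0.838 2.692
v 0.906 0.63 3.481
v 1.787 -0.984 3.083
v 1.031 0.485 3.872
v 2.072 -1.013 3.411
v 1.317 0.456 4.199
v 2.453 -0.918 3.599
v 1.698 0.55 4.388
v 2.842 -0.722 3.606
v 2.087 0.747 4.395
v -2.399 -2.99 -2.292
v -1.792 -3.164 -3.011
v -1.648 -4.016 -1.409
v -1.041 -4.19 -2.128
v -1.022 -3.345 -1.68
v -1.486 -2.711 -2.226
v -1.954 -4.469 -2.194
v -2.418 -3.835 -2.74
v -1.517 -4.079 -2.95
v -0.941 -3.384 -2.633
v -2.499 -3.796 -1.787
v -1.923 -3.101 -1.47
v -2.162 -2.987 -2.729
v -1.278 -4.193 -1.691
v -1.267 -3.696 -1.428
v -0.911 -3.799 -1.85
v -1.982 -2.72 -2.268
v -1.625 -2.823 -2.69
v -1.172 -2.929 -1.908
v -1.815 -4.357 -1.73
v -1.458 -4.46 -2.152
v -2.529 -3.381 -2.57
v -2.173 -3.484 -2.992
v -2.268 -4.251 -2.512
v -1.643 -3.627 -3.116
v -1.202 -4.23 -2.597
v -1.738 -4.394 -2.636
v -2.011 -4.021 -2.957
v -1.305 -3.219 -2.929
v -0.863 -3.822 -2.41
v -0.852 -3.325 -2.147
v -1.125 -2.952 -2.468
v -1.143 -3.756 -2.894
v -2.577 -3.358 -2.01
v -2.135 -3.961 -1.491
v -2.315 -4.228 -1.952
v -2.588 -3.855 -2.273
v -2.238 -2.95 -1.823
v -1.797 -3.553 -1.304
v -1.429 -3.159 -1.463
v -1.702 -2.786 -1.784
v -2.297 -3.424 -1.526
v -4.505 -3.535 2.428
v -4.246 -3.893 2.135
v -3.215 -3.945 4.072
v -4.127 -3.694 2.092
v -4.084 -3.463 2.115
v -4.123 -3.247 2.2
v -4.239 -3.088 2.33
v -4.407 -3.017 2.48
v -4.595 -3.049 2.619
v -4.765 -3.178 2.72
v -4.883 -3.377 2.764
v -4.927 -3.608 2.741
v -4.887 -3.824 2.655
v -4.771 -3.983 2.525
v -4.603 -4.054 2.376
v -4.416 -4.021 2.236
f 2 1 5
f 2 5 3
f 3 5 6
f 3 6 4
f 5 1 7
f 5 7 6
f 6 7 8
f 6 8 4
f 7 1 9
f 7 9 8
f 8 9 10
f 8 10 4
f 9 1 11
f 9 11 10
f 10 11 12
f 10 12 4
f 11 1 13
f 11 13 12
f 12 13 14
f 12 14 4
f 13 1 15
f 13 15 14
f 14 15 16
f 14 16 4
f 15 1 17
f 15 17 16
f 16 17 18
f 16 18 4
f 17 1 19
f 17 19 18
f 18 19 20
f 18 20 4
f 19 1 21
f 19 21 20
f 20 21 22
f 20 22 4
f 21 1 23
f 21 23 22
f 22 23 24
f 22 24 4
f 23 1 25
f 23 25 24
f 24 25 26
f 24 26 4
f 25 1 27
f 25 27 26
f 26 27 28
f 26 28 4
f 27 1 29
f 27 29 28
f 28 29 30
f 28 30 4
f 29 1 2
f 29 2 30
f 30 2 3
f 30 3 4
f 32 31 35
f 32 35 33
f 33 35 36
f 33 36 34
f 35 31 37
f 35 37 36
f 36 37 38
f 36 38 34
f 37 31 39
f 37 39 38
f 38 39 40
f 38 40 34
f 39 31 41
f 39 41 40
f 40 41 42
f 40 42 34
f 41 31 43
f 41 43 42
f 42 43 44
f 42 44 34
f 43 31 45
f 43 45 44
f 44 45 46
f 44 46 34
f 45 31 47
f 45 47 46
f 46 47 48
f 46 48 34
f 47 31 49
f 47 49 48
f 48 49 50
f 48 50 34
f 49 31 51
f 49 51 50
f 50 51 52
f 50 52 34
f 51 31 53
f 51 53 52
f 52 53 54
f 52 54 34
f 53 31 55
f 53 55 54
f 54 55 56
f 54 56 34
f 55 31 57
f 55 57 56
f 56 57 58
f 56 58 34
f 57 31 32
f 57 32 58
f 58 32 33
f 58 33 34
f 59 96 75
f 96 70 99
f 75 99 64
f 96 99 75
f 59 75 71
f 75 64 76
f 71 76 60
f 75 76 71
f 59 71 80
f 71 60 81
f 80 81 66
f 71 81 80
f 59 80 92
f 80 66 95
f 92 95 69
f 80 95 92
f 59 92 96
f 92 69 100
f 96 100 70
f 92 100 96
f 60 76 87
f 76 64 90
f 87 90 68
f 76 90 87
f 64 99 77
f 99 70 98
f 77 98 63
f 99 98 77
f 70 100 97
f 100 69 93
f 97 93 61
f 100 93 97
f 69 95 94
f 95 66 82
f 94 82 65
f 95 82 94
f 66 81 86
f 81 60 83
f 86 83 67
f 81 83 86
f 62 88 74
f 88 68 89
f 74 89 63
f 88 89 74
f 62 74 72
f 74 63 73
f 72 73 61
f 74 73 72
f 62 72 79
f 72 61 78
f 79 78 65
f 72 78 79
f 62 79 84
f 79 65 85
f 84 85 67
f 79 85 84
f 62 84 88
f 84 67 91
f 88 91 68
f 84 91 88
f 63 89 77
f 89 68 90
f 77 90 64
f 89 90 77
f 61 73 97
f 73 63 98
f 97 98 70
f 73 98 97
f 65 78 94
f 78 61 93
f 94 93 69
f 78 93 94
f 67 85 86
f 85 65 82
f 86 82 66
f 85 82 86
f 68 91 87
f 91 67 83
f 87 83 60
f 91 83 87
f 102 101 104
f 102 104 103
f 104 101 105
f 104 105 103
f 105 101 106
f 105 106 103
f 106 101 107
f 106 107 103
f 107 101 108
f 107 108 103
f 108 101 109
f 108 109 103
f 109 101 110
f 109 110 103
f 110 101 111
f 110 111 103
f 111 101 112
f 111 112 103
f 112 101 113
f 112 113 103
f 113 101 114
f 113 114 103
f 114 101 115
f 114 115 103
f 115 101 116
f 115 116 103
f 116 101 102
f 116 102 103



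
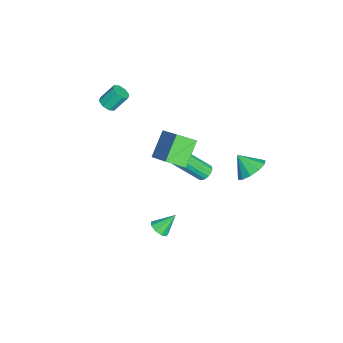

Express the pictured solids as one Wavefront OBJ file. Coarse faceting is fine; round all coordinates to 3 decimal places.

v 3.919 0.422 -2.628
v 4.392 0.29 -2.338
v 3.581 1.178 -1.732
v 4.459 0.595 -2.57
v 4.274 0.82 -2.83
v 3.923 0.858 -2.995
v 3.57 0.693 -2.988
v 3.381 0.4 -2.813
v 3.443 0.118 -2.551
v 3.729 -0.022 -2.325
v 4.103 0.046 -2.241
v -1.571 -3.057 1.723
v -1.073 -2.878 1.728
v -1.33 -2.184 2.621
v -1.829 -2.363 2.617
v -1.315 -2.658 1.487
v -1.572 -1.964 2.38
v -1.707 -2.672 1.385
v -1.964 -1.978 2.278
v -2.02 -2.912 1.481
v -2.277 -2.217 2.374
v -2.07 -3.236 1.719
v -2.327 -2.542 2.612
v -1.828 -3.456 1.96
v -2.085 -2.762 2.853
v -1.436 -3.442 2.062
v -1.693 -2.748 2.955
v -1.123 -3.203 1.966
v -1.38 -2.508 2.859
v -2.65 4.317 -3.978
v -1.807 3.926 -4.016
v -2.99 3.503 -3.122
v -1.793 4.339 -3.617
v -2.106 4.744 -3.356
v -2.627 4.986 -3.332
v -3.157 4.973 -3.555
v -3.493 4.709 -3.94
v -3.507 4.296 -4.339
v -3.194 3.891 -4.6
v -2.673 3.649 -4.624
v -2.143 3.662 -4.401
v -2.668 1.863 -4.584
v -2.226 2.102 -4.418
v -2.009 0.736 -3.03
v -2.452 0.497 -3.196
v -2.409 2.212 -4.281
v -2.192 0.846 -2.893
v -2.652 2.242 -4.214
v -2.435 0.875 -2.826
v -2.898 2.185 -4.231
v -2.681 0.819 -2.843
v -3.092 2.055 -4.33
v -2.875 0.688 -2.941
v -3.189 1.88 -4.486
v -2.972 0.514 -3.098
v -3.167 1.702 -4.665
v -2.95 0.335 -3.277
v -3.03 1.561 -4.826
v -2.813 0.194 -3.438
v -2.811 1.489 -4.931
v -2.594 0.122 -3.543
v -2.559 1.502 -4.956
v -2.342 0.136 -3.568
v -2.332 1.599 -4.897
v -2.115 0.232 -3.509
v -2.182 1.756 -4.766
v -1.965 0.389 -3.377
v -2.144 1.938 -4.593
v -1.927 0.571 -3.205
v -2.214 0.728 -1.123
v -2.038 -0.28 -0.576
v -0.741 1.66 0.118
v -0.565 0.652 0.665
v -1.015 0.328 -2.245
v -0.839 -0.68 -1.698
v 0.458 1.26 -1.004
v 0.634 0.252 -0.457
f 2 1 4
f 2 4 3
f 4 1 5
f 4 5 3
f 5 1 6
f 5 6 3
f 6 1 7
f 6 7 3
f 7 1 8
f 7 8 3
f 8 1 9
f 8 9 3
f 9 1 10
f 9 10 3
f 10 1 11
f 10 11 3
f 11 1 2
f 11 2 3
f 13 12 16
f 13 16 14
f 14 16 17
f 14 17 15
f 16 12 18
f 16 18 17
f 17 18 19
f 17 19 15
f 18 12 20
f 18 20 19
f 19 20 21
f 19 21 15
f 20 12 22
f 20 22 21
f 21 22 23
f 21 23 15
f 22 12 24
f 22 24 23
f 23 24 25
f 23 25 15
f 24 12 26
f 24 26 25
f 25 26 27
f 25 27 15
f 26 12 28
f 26 28 27
f 27 28 29
f 27 29 15
f 28 12 13
f 28 13 29
f 29 13 14
f 29 14 15
f 31 30 33
f 31 33 32
f 33 30 34
f 33 34 32
f 34 30 35
f 34 35 32
f 35 30 36
f 35 36 32
f 36 30 37
f 36 37 32
f 37 30 38
f 37 38 32
f 38 30 39
f 38 39 32
f 39 30 40
f 39 40 32
f 40 30 41
f 40 41 32
f 41 30 31
f 41 31 32
f 43 42 46
f 43 46 44
f 44 46 47
f 44 47 45
f 46 42 48
f 46 48 47
f 47 48 49
f 47 49 45
f 48 42 50
f 48 50 49
f 49 50 51
f 49 51 45
f 50 42 52
f 50 52 51
f 51 52 53
f 51 53 45
f 52 42 54
f 52 54 53
f 53 54 55
f 53 55 45
f 54 42 56
f 54 56 55
f 55 56 57
f 55 57 45
f 56 42 58
f 56 58 57
f 57 58 59
f 57 59 45
f 58 42 60
f 58 60 59
f 59 60 61
f 59 61 45
f 60 42 62
f 60 62 61
f 61 62 63
f 61 63 45
f 62 42 64
f 62 64 63
f 63 64 65
f 63 65 45
f 64 42 66
f 64 66 65
f 65 66 67
f 65 67 45
f 66 42 68
f 66 68 67
f 67 68 69
f 67 69 45
f 68 42 43
f 68 43 69
f 69 43 44
f 69 44 45
f 71 73 70
f 74 71 70
f 70 73 72
f 72 74 70
f 71 77 73
f 75 71 74
f 75 77 71
f 73 77 72
f 76 74 72
f 72 77 76
f 76 75 74
f 77 75 76



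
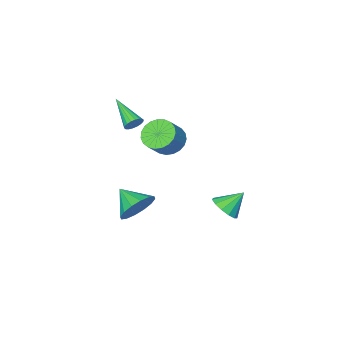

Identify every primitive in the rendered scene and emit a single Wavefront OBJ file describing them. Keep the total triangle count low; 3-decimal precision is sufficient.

v 0.688 -1.38 1.982
v 0.988 -1.196 2.364
v 0.612 -3.04 2.838
v 0.774 -1.148 2.439
v 0.543 -1.146 2.423
v 0.341 -1.19 2.32
v 0.207 -1.271 2.15
v 0.169 -1.375 1.946
v 0.233 -1.479 1.75
v 0.387 -1.563 1.599
v 0.601 -1.612 1.525
v 0.832 -1.614 1.54
v 1.034 -1.57 1.644
v 1.168 -1.488 1.814
v 1.206 -1.385 2.018
v 1.142 -1.28 2.214
v 0.418 -1.544 -4.312
v 0.794 -1.976 -5.216
v 0.602 -2.856 -3.608
v 1.24 -1.774 -4.956
v 1.466 -1.511 -4.525
v 1.411 -1.257 -4.036
v 1.09 -1.079 -3.621
v 0.589 -1.026 -3.391
v 0.042 -1.112 -3.408
v -0.404 -1.314 -3.667
v -0.63 -1.577 -4.099
v -0.575 -1.831 -4.588
v -0.254 -2.009 -5.003
v 0.247 -2.062 -5.232
v -2.587 1.504 -3.762
v -1.996 1.536 -3.167
v -3.533 1.776 -2.838
v -2.036 1.975 -3.338
v -2.252 2.265 -3.644
v -2.574 2.313 -3.987
v -2.9 2.104 -4.259
v -3.127 1.704 -4.374
v -3.183 1.241 -4.294
v -3.049 0.861 -4.045
v -2.769 0.685 -3.706
v -2.431 0.769 -3.386
v -2.143 1.086 -3.184
v -0.928 -0.792 0.537
v -0.426 -0.323 -0.06
v 0.409 -0.038 0.867
v -0.092 -0.508 1.463
v -0.662 -0.057 0.071
v 0.173 0.228 0.998
v -0.944 0.081 0.282
v -0.108 0.366 1.209
v -1.223 0.068 0.538
v -0.387 0.353 1.465
v -1.451 -0.093 0.793
v -0.615 0.192 1.72
v -1.588 -0.376 1.004
v -0.752 -0.091 1.931
v -1.611 -0.73 1.134
v -0.776 -0.445 2.061
v -1.517 -1.096 1.161
v -0.681 -0.811 2.088
v -1.32 -1.409 1.08
v -0.484 -1.124 2.006
v -1.055 -1.615 0.905
v -0.22 -1.33 1.831
v -0.769 -1.679 0.666
v 0.067 -1.394 1.593
v -0.51 -1.59 0.405
v 0.326 -1.305 1.332
v -0.323 -1.363 0.167
v 0.513 -1.078 1.093
v -0.241 -1.037 -0.008
v 0.595 -0.752 0.919
v -0.277 -0.669 -0.088
v 0.558 -0.384 0.839
f 2 1 4
f 2 4 3
f 4 1 5
f 4 5 3
f 5 1 6
f 5 6 3
f 6 1 7
f 6 7 3
f 7 1 8
f 7 8 3
f 8 1 9
f 8 9 3
f 9 1 10
f 9 10 3
f 10 1 11
f 10 11 3
f 11 1 12
f 11 12 3
f 12 1 13
f 12 13 3
f 13 1 14
f 13 14 3
f 14 1 15
f 14 15 3
f 15 1 16
f 15 16 3
f 16 1 2
f 16 2 3
f 18 17 20
f 18 20 19
f 20 17 21
f 20 21 19
f 21 17 22
f 21 22 19
f 22 17 23
f 22 23 19
f 23 17 24
f 23 24 19
f 24 17 25
f 24 25 19
f 25 17 26
f 25 26 19
f 26 17 27
f 26 27 19
f 27 17 28
f 27 28 19
f 28 17 29
f 28 29 19
f 29 17 30
f 29 30 19
f 30 17 18
f 30 18 19
f 32 31 34
f 32 34 33
f 34 31 35
f 34 35 33
f 35 31 36
f 35 36 33
f 36 31 37
f 36 37 33
f 37 31 38
f 37 38 33
f 38 31 39
f 38 39 33
f 39 31 40
f 39 40 33
f 40 31 41
f 40 41 33
f 41 31 42
f 41 42 33
f 42 31 43
f 42 43 33
f 43 31 32
f 43 32 33
f 45 44 48
f 45 48 46
f 46 48 49
f 46 49 47
f 48 44 50
f 48 50 49
f 49 50 51
f 49 51 47
f 50 44 52
f 50 52 51
f 51 52 53
f 51 53 47
f 52 44 54
f 52 54 53
f 53 54 55
f 53 55 47
f 54 44 56
f 54 56 55
f 55 56 57
f 55 57 47
f 56 44 58
f 56 58 57
f 57 58 59
f 57 59 47
f 58 44 60
f 58 60 59
f 59 60 61
f 59 61 47
f 60 44 62
f 60 62 61
f 61 62 63
f 61 63 47
f 62 44 64
f 62 64 63
f 63 64 65
f 63 65 47
f 64 44 66
f 64 66 65
f 65 66 67
f 65 67 47
f 66 44 68
f 66 68 67
f 67 68 69
f 67 69 47
f 68 44 70
f 68 70 69
f 69 70 71
f 69 71 47
f 70 44 72
f 70 72 71
f 71 72 73
f 71 73 47
f 72 44 74
f 72 74 73
f 73 74 75
f 73 75 47
f 74 44 45
f 74 45 75
f 75 45 46
f 75 46 47



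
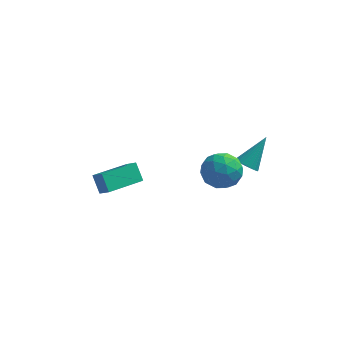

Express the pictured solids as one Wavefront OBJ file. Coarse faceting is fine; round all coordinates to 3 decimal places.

v 1.879 0.297 -1.237
v 2.487 0.372 -0.37
v 2.053 -1.412 -1.21
v 2.661 -1.337 -0.343
v 1.624 -1.111 -0.286
v 1.517 -0.055 -0.303
v 3.023 -0.985 -1.277
v 2.916 0.071 -1.294
v 3.194 -0.42 -0.394
v 2.33 -0.498 0.218
v 2.21 -0.542 -1.798
v 1.346 -0.62 -1.186
v 2.168 0.485 -0.806
v 2.372 -1.525 -0.774
v 1.763 -1.392 -0.741
v 2.12 -1.348 -0.231
v 1.598 0.234 -0.767
v 1.955 0.278 -0.257
v 1.448 -0.594 -0.208
v 2.585 -1.318 -1.323
v 2.942 -1.274 -0.813
v 2.42 0.308 -1.349
v 2.777 0.352 -0.839
v 3.092 -0.446 -1.372
v 2.941 0.063 -0.31
v 3.043 -0.942 -0.295
v 3.255 -0.735 -0.844
v 3.193 -0.114 -0.853
v 2.433 0.017 0.05
v 2.535 -0.987 0.065
v 1.926 -0.855 0.099
v 1.863 -0.234 0.089
v 2.848 -0.449 0.035
v 2.005 -0.053 -1.645
v 2.107 -1.057 -1.63
v 2.677 -0.806 -1.669
v 2.614 -0.185 -1.679
v 1.497 -0.098 -1.285
v 1.599 -1.103 -1.27
v 1.347 -0.926 -0.727
v 1.285 -0.305 -0.736
v 1.692 -0.591 -1.615
v -4.009 0.136 -2.681
v -3.477 -0.214 -2.197
v -2.711 1.739 -2.947
v -2.179 1.389 -2.463
v -3.561 -0.369 -3.537
v -3.029 -0.719 -3.053
v -2.263 1.234 -3.803
v -1.731 0.884 -3.319
v 3.087 1.611 -2.018
v 3.669 1.5 -2.262
v 3.853 2.689 -0.682
v 3.601 1.704 -2.388
v 3.456 1.895 -2.458
v 3.254 2.042 -2.461
v 3.027 2.124 -2.397
v 2.809 2.127 -2.275
v 2.633 2.052 -2.114
v 2.527 1.91 -1.938
v 2.506 1.722 -1.775
v 2.573 1.518 -1.649
v 2.719 1.327 -1.579
v 2.921 1.18 -1.575
v 3.148 1.099 -1.64
v 3.366 1.095 -1.762
v 3.541 1.17 -1.923
v 3.647 1.312 -2.098
f 1 38 17
f 38 12 41
f 17 41 6
f 38 41 17
f 1 17 13
f 17 6 18
f 13 18 2
f 17 18 13
f 1 13 22
f 13 2 23
f 22 23 8
f 13 23 22
f 1 22 34
f 22 8 37
f 34 37 11
f 22 37 34
f 1 34 38
f 34 11 42
f 38 42 12
f 34 42 38
f 2 18 29
f 18 6 32
f 29 32 10
f 18 32 29
f 6 41 19
f 41 12 40
f 19 40 5
f 41 40 19
f 12 42 39
f 42 11 35
f 39 35 3
f 42 35 39
f 11 37 36
f 37 8 24
f 36 24 7
f 37 24 36
f 8 23 28
f 23 2 25
f 28 25 9
f 23 25 28
f 4 30 16
f 30 10 31
f 16 31 5
f 30 31 16
f 4 16 14
f 16 5 15
f 14 15 3
f 16 15 14
f 4 14 21
f 14 3 20
f 21 20 7
f 14 20 21
f 4 21 26
f 21 7 27
f 26 27 9
f 21 27 26
f 4 26 30
f 26 9 33
f 30 33 10
f 26 33 30
f 5 31 19
f 31 10 32
f 19 32 6
f 31 32 19
f 3 15 39
f 15 5 40
f 39 40 12
f 15 40 39
f 7 20 36
f 20 3 35
f 36 35 11
f 20 35 36
f 9 27 28
f 27 7 24
f 28 24 8
f 27 24 28
f 10 33 29
f 33 9 25
f 29 25 2
f 33 25 29
f 44 46 43
f 47 44 43
f 43 46 45
f 45 47 43
f 44 50 46
f 48 44 47
f 48 50 44
f 46 50 45
f 49 47 45
f 45 50 49
f 49 48 47
f 50 48 49
f 52 51 54
f 52 54 53
f 54 51 55
f 54 55 53
f 55 51 56
f 55 56 53
f 56 51 57
f 56 57 53
f 57 51 58
f 57 58 53
f 58 51 59
f 58 59 53
f 59 51 60
f 59 60 53
f 60 51 61
f 60 61 53
f 61 51 62
f 61 62 53
f 62 51 63
f 62 63 53
f 63 51 64
f 63 64 53
f 64 51 65
f 64 65 53
f 65 51 66
f 65 66 53
f 66 51 67
f 66 67 53
f 67 51 68
f 67 68 53
f 68 51 52
f 68 52 53



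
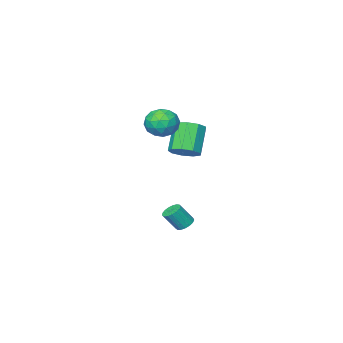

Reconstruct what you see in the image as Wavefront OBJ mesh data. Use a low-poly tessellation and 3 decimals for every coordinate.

v 1.668 0.887 1.166
v 2.245 1.356 1.725
v 1.31 0.641 3.292
v 0.732 0.173 2.734
v 1.739 1.714 1.586
v 0.804 0.999 3.153
v 1.199 1.686 1.251
v 0.264 0.971 2.818
v 0.878 1.284 0.876
v -0.057 0.569 2.443
v 0.927 0.697 0.637
v -0.008 -0.018 2.205
v 1.322 0.198 0.646
v 0.387 -0.517 2.213
v 1.879 0.022 0.898
v 0.944 -0.692 2.465
v 2.337 0.251 1.276
v 1.402 -0.463 2.843
v 2.482 0.778 1.602
v 1.547 0.063 3.169
v 3.172 1.474 4.121
v 3.941 0.785 3.99
v 2.119 0.455 3.29
v 2.888 -0.234 3.159
v 2.494 -0.068 4.108
v 3.145 0.562 4.622
v 2.915 0.678 2.658
v 3.566 1.308 3.172
v 3.783 0.293 3.086
v 3.522 -0.168 3.982
v 2.538 1.408 3.298
v 2.277 0.947 4.194
v 3.649 1.219 4.128
v 2.411 0.021 3.152
v 2.179 0.119 3.71
v 2.632 -0.286 3.633
v 3.181 1.088 4.499
v 3.633 0.683 4.423
v 2.782 0.181 4.492
v 2.427 0.557 2.857
v 2.879 0.152 2.781
v 3.428 1.526 3.647
v 3.881 1.121 3.57
v 3.278 1.059 2.788
v 4.008 0.525 3.52
v 3.389 -0.074 3.032
v 3.405 0.462 2.737
v 3.788 0.832 3.039
v 3.855 0.254 4.047
v 3.236 -0.345 3.559
v 3.004 -0.247 4.117
v 3.387 0.123 4.418
v 3.762 -0.035 3.516
v 2.824 1.585 3.721
v 2.205 0.986 3.233
v 2.673 1.117 2.862
v 3.056 1.487 3.163
v 2.671 1.314 4.248
v 2.052 0.715 3.76
v 2.272 0.408 4.241
v 2.655 0.778 4.543
v 2.298 1.275 3.764
v 1.781 1.06 -4.209
v 2.303 1.084 -4.523
v 2.981 0.725 -3.425
v 2.459 0.7 -3.111
v 2.273 1.354 -4.417
v 2.951 0.995 -3.318
v 2.131 1.557 -4.262
v 2.808 1.197 -3.164
v 1.908 1.646 -4.096
v 2.585 1.286 -2.997
v 1.656 1.6 -3.955
v 2.334 1.241 -2.857
v 1.433 1.431 -3.873
v 2.11 1.071 -2.774
v 1.289 1.176 -3.868
v 1.967 0.817 -2.769
v 1.259 0.895 -3.941
v 1.936 0.536 -2.842
v 1.348 0.652 -4.075
v 2.025 0.293 -2.977
v 1.536 0.502 -4.241
v 2.214 0.143 -3.142
v 1.78 0.48 -4.399
v 2.458 0.12 -3.3
v 2.025 0.59 -4.513
v 2.703 0.231 -3.415
v 2.214 0.809 -4.558
v 2.892 0.449 -3.46
f 2 1 5
f 2 5 3
f 3 5 6
f 3 6 4
f 5 1 7
f 5 7 6
f 6 7 8
f 6 8 4
f 7 1 9
f 7 9 8
f 8 9 10
f 8 10 4
f 9 1 11
f 9 11 10
f 10 11 12
f 10 12 4
f 11 1 13
f 11 13 12
f 12 13 14
f 12 14 4
f 13 1 15
f 13 15 14
f 14 15 16
f 14 16 4
f 15 1 17
f 15 17 16
f 16 17 18
f 16 18 4
f 17 1 19
f 17 19 18
f 18 19 20
f 18 20 4
f 19 1 2
f 19 2 20
f 20 2 3
f 20 3 4
f 21 58 37
f 58 32 61
f 37 61 26
f 58 61 37
f 21 37 33
f 37 26 38
f 33 38 22
f 37 38 33
f 21 33 42
f 33 22 43
f 42 43 28
f 33 43 42
f 21 42 54
f 42 28 57
f 54 57 31
f 42 57 54
f 21 54 58
f 54 31 62
f 58 62 32
f 54 62 58
f 22 38 49
f 38 26 52
f 49 52 30
f 38 52 49
f 26 61 39
f 61 32 60
f 39 60 25
f 61 60 39
f 32 62 59
f 62 31 55
f 59 55 23
f 62 55 59
f 31 57 56
f 57 28 44
f 56 44 27
f 57 44 56
f 28 43 48
f 43 22 45
f 48 45 29
f 43 45 48
f 24 50 36
f 50 30 51
f 36 51 25
f 50 51 36
f 24 36 34
f 36 25 35
f 34 35 23
f 36 35 34
f 24 34 41
f 34 23 40
f 41 40 27
f 34 40 41
f 24 41 46
f 41 27 47
f 46 47 29
f 41 47 46
f 24 46 50
f 46 29 53
f 50 53 30
f 46 53 50
f 25 51 39
f 51 30 52
f 39 52 26
f 51 52 39
f 23 35 59
f 35 25 60
f 59 60 32
f 35 60 59
f 27 40 56
f 40 23 55
f 56 55 31
f 40 55 56
f 29 47 48
f 47 27 44
f 48 44 28
f 47 44 48
f 30 53 49
f 53 29 45
f 49 45 22
f 53 45 49
f 64 63 67
f 64 67 65
f 65 67 68
f 65 68 66
f 67 63 69
f 67 69 68
f 68 69 70
f 68 70 66
f 69 63 71
f 69 71 70
f 70 71 72
f 70 72 66
f 71 63 73
f 71 73 72
f 72 73 74
f 72 74 66
f 73 63 75
f 73 75 74
f 74 75 76
f 74 76 66
f 75 63 77
f 75 77 76
f 76 77 78
f 76 78 66
f 77 63 79
f 77 79 78
f 78 79 80
f 78 80 66
f 79 63 81
f 79 81 80
f 80 81 82
f 80 82 66
f 81 63 83
f 81 83 82
f 82 83 84
f 82 84 66
f 83 63 85
f 83 85 84
f 84 85 86
f 84 86 66
f 85 63 87
f 85 87 86
f 86 87 88
f 86 88 66
f 87 63 89
f 87 89 88
f 88 89 90
f 88 90 66
f 89 63 64
f 89 64 90
f 90 64 65
f 90 65 66



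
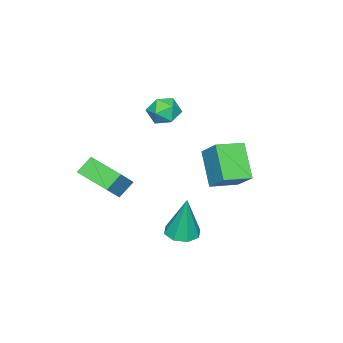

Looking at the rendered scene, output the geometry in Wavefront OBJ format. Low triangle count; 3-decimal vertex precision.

v 1.907 -3.699 0.037
v 2.907 -3.622 1.07
v 2.146 -1.962 -0.324
v 3.146 -1.885 0.709
v 2.614 -3.935 -0.629
v 3.614 -3.858 0.404
v 2.853 -2.198 -0.99
v 3.853 -2.121 0.043
v -0.447 -1.677 3.247
v 0.165 -2.154 2.923
v -1.365 -2.346 2.497
v -0.753 -2.823 2.173
v -0.967 -2.907 2.982
v -0.4 -2.493 3.445
v -0.8 -2.007 1.975
v -0.233 -1.593 2.438
v -0.053 -2.357 2.136
v -0.156 -2.914 2.759
v -1.044 -1.586 2.661
v -1.147 -2.143 3.284
v 2.947 1.089 -1.899
v 3.731 1.171 -1.942
v 3.033 1.391 0.239
v 3.44 1.697 -2.004
v 2.859 1.867 -2.005
v 2.33 1.582 -1.943
v 2.162 1.007 -1.855
v 2.453 0.481 -1.793
v 3.034 0.311 -1.792
v 3.563 0.597 -1.854
v 0.633 0.521 1.667
v 1.087 1.511 2.654
v -0.482 1.236 1.463
v -0.028 2.226 2.45
v 1.508 1.494 0.29
v 1.962 2.484 1.277
v 0.393 2.209 0.086
v 0.847 3.199 1.073
f 2 4 1
f 5 2 1
f 1 4 3
f 3 5 1
f 2 8 4
f 6 2 5
f 6 8 2
f 4 8 3
f 7 5 3
f 3 8 7
f 7 6 5
f 8 6 7
f 9 20 14
f 9 14 10
f 9 10 16
f 9 16 19
f 9 19 20
f 10 14 18
f 14 20 13
f 20 19 11
f 19 16 15
f 16 10 17
f 12 18 13
f 12 13 11
f 12 11 15
f 12 15 17
f 12 17 18
f 13 18 14
f 11 13 20
f 15 11 19
f 17 15 16
f 18 17 10
f 22 21 24
f 22 24 23
f 24 21 25
f 24 25 23
f 25 21 26
f 25 26 23
f 26 21 27
f 26 27 23
f 27 21 28
f 27 28 23
f 28 21 29
f 28 29 23
f 29 21 30
f 29 30 23
f 30 21 22
f 30 22 23
f 32 34 31
f 35 32 31
f 31 34 33
f 33 35 31
f 32 38 34
f 36 32 35
f 36 38 32
f 34 38 33
f 37 35 33
f 33 38 37
f 37 36 35
f 38 36 37



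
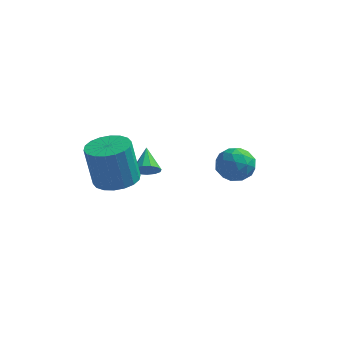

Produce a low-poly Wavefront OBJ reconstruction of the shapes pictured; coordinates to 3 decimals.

v -2.856 -0.276 -0.549
v -2.29 -1.058 -0.459
v -2.637 -1.086 1.48
v -3.204 -0.304 1.389
v -2.012 -0.732 -0.405
v -2.36 -0.76 1.534
v -1.902 -0.315 -0.379
v -2.25 -0.344 1.56
v -1.981 0.109 -0.387
v -2.328 0.081 1.552
v -2.233 0.457 -0.427
v -2.581 0.429 1.512
v -2.608 0.66 -0.491
v -2.956 0.632 1.448
v -3.033 0.678 -0.567
v -3.381 0.649 1.372
v -3.423 0.506 -0.64
v -3.77 0.478 1.299
v -3.7 0.18 -0.694
v -4.048 0.152 1.245
v -3.81 -0.236 -0.72
v -4.158 -0.265 1.219
v -3.732 -0.661 -0.712
v -4.079 -0.689 1.227
v -3.479 -1.009 -0.672
v -3.827 -1.037 1.267
v -3.104 -1.212 -0.608
v -3.452 -1.24 1.331
v -2.679 -1.229 -0.532
v -3.027 -1.258 1.407
v -2.406 2.492 -1.758
v -2.159 2.87 -2.184
v -2.694 3.488 -1.042
v -2.496 2.833 -2.268
v -2.804 2.688 -2.191
v -2.986 2.481 -1.976
v -2.983 2.277 -1.692
v -2.797 2.142 -1.43
v -2.487 2.118 -1.271
v -2.151 2.213 -1.267
v -1.895 2.396 -1.42
v -1.802 2.611 -1.679
v -1.901 2.787 -1.964
v 1.842 1.188 1.173
v 2.346 1.226 0.461
v 1.234 0.014 0.679
v 1.738 0.052 -0.033
v 2.091 -0.134 0.744
v 2.468 0.592 1.049
v 1.112 0.648 0.091
v 1.489 1.374 0.396
v 1.895 0.892 -0.207
v 2.5 0.409 0.196
v 1.08 0.831 0.944
v 1.685 0.348 1.347
v 2.148 1.31 0.86
v 1.432 -0.07 0.28
v 1.64 -0.179 0.736
v 1.937 -0.157 0.318
v 2.219 0.938 1.205
v 2.515 0.96 0.787
v 2.365 0.161 0.953
v 1.065 0.28 0.353
v 1.361 0.302 -0.065
v 1.643 1.397 0.822
v 1.94 1.419 0.404
v 1.215 1.079 0.187
v 2.179 1.136 0.049
v 1.821 0.446 -0.241
v 1.454 0.796 -0.168
v 1.675 1.223 0.011
v 2.535 0.853 0.286
v 2.177 0.162 -0.004
v 2.385 0.053 0.452
v 2.606 0.48 0.631
v 2.269 0.656 -0.107
v 1.403 1.078 1.144
v 1.045 0.387 0.854
v 0.974 0.76 0.509
v 1.195 1.187 0.688
v 1.759 0.794 1.381
v 1.401 0.104 1.091
v 1.905 0.017 1.129
v 2.126 0.444 1.308
v 1.311 0.584 1.247
f 2 1 5
f 2 5 3
f 3 5 6
f 3 6 4
f 5 1 7
f 5 7 6
f 6 7 8
f 6 8 4
f 7 1 9
f 7 9 8
f 8 9 10
f 8 10 4
f 9 1 11
f 9 11 10
f 10 11 12
f 10 12 4
f 11 1 13
f 11 13 12
f 12 13 14
f 12 14 4
f 13 1 15
f 13 15 14
f 14 15 16
f 14 16 4
f 15 1 17
f 15 17 16
f 16 17 18
f 16 18 4
f 17 1 19
f 17 19 18
f 18 19 20
f 18 20 4
f 19 1 21
f 19 21 20
f 20 21 22
f 20 22 4
f 21 1 23
f 21 23 22
f 22 23 24
f 22 24 4
f 23 1 25
f 23 25 24
f 24 25 26
f 24 26 4
f 25 1 27
f 25 27 26
f 26 27 28
f 26 28 4
f 27 1 29
f 27 29 28
f 28 29 30
f 28 30 4
f 29 1 2
f 29 2 30
f 30 2 3
f 30 3 4
f 32 31 34
f 32 34 33
f 34 31 35
f 34 35 33
f 35 31 36
f 35 36 33
f 36 31 37
f 36 37 33
f 37 31 38
f 37 38 33
f 38 31 39
f 38 39 33
f 39 31 40
f 39 40 33
f 40 31 41
f 40 41 33
f 41 31 42
f 41 42 33
f 42 31 43
f 42 43 33
f 43 31 32
f 43 32 33
f 44 81 60
f 81 55 84
f 60 84 49
f 81 84 60
f 44 60 56
f 60 49 61
f 56 61 45
f 60 61 56
f 44 56 65
f 56 45 66
f 65 66 51
f 56 66 65
f 44 65 77
f 65 51 80
f 77 80 54
f 65 80 77
f 44 77 81
f 77 54 85
f 81 85 55
f 77 85 81
f 45 61 72
f 61 49 75
f 72 75 53
f 61 75 72
f 49 84 62
f 84 55 83
f 62 83 48
f 84 83 62
f 55 85 82
f 85 54 78
f 82 78 46
f 85 78 82
f 54 80 79
f 80 51 67
f 79 67 50
f 80 67 79
f 51 66 71
f 66 45 68
f 71 68 52
f 66 68 71
f 47 73 59
f 73 53 74
f 59 74 48
f 73 74 59
f 47 59 57
f 59 48 58
f 57 58 46
f 59 58 57
f 47 57 64
f 57 46 63
f 64 63 50
f 57 63 64
f 47 64 69
f 64 50 70
f 69 70 52
f 64 70 69
f 47 69 73
f 69 52 76
f 73 76 53
f 69 76 73
f 48 74 62
f 74 53 75
f 62 75 49
f 74 75 62
f 46 58 82
f 58 48 83
f 82 83 55
f 58 83 82
f 50 63 79
f 63 46 78
f 79 78 54
f 63 78 79
f 52 70 71
f 70 50 67
f 71 67 51
f 70 67 71
f 53 76 72
f 76 52 68
f 72 68 45
f 76 68 72



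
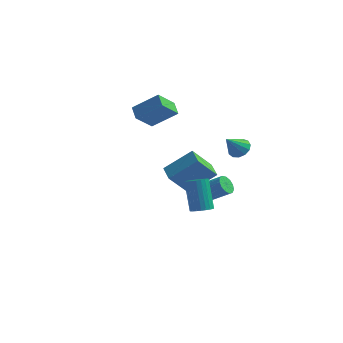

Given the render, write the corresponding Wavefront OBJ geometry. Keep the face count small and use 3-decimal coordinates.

v 3.493 -4.113 -1.468
v 4.112 -4.084 -1.271
v 3.505 -3.417 0.526
v 2.887 -3.447 0.328
v 4.079 -3.851 -1.368
v 3.473 -3.185 0.429
v 3.958 -3.659 -1.48
v 3.352 -2.993 0.317
v 3.766 -3.536 -1.59
v 3.16 -2.869 0.206
v 3.532 -3.501 -1.682
v 2.926 -2.834 0.114
v 3.292 -3.559 -1.742
v 2.686 -2.892 0.055
v 3.083 -3.701 -1.76
v 2.477 -3.035 0.037
v 2.937 -3.906 -1.733
v 2.33 -3.24 0.064
v 2.875 -4.143 -1.666
v 2.268 -3.476 0.131
v 2.907 -4.375 -1.569
v 2.301 -3.709 0.228
v 3.028 -4.567 -1.457
v 2.422 -3.901 0.34
v 3.22 -4.691 -1.346
v 2.614 -4.024 0.45
v 3.454 -4.726 -1.254
v 2.848 -4.059 0.542
v 3.694 -4.668 -1.195
v 3.088 -4.001 0.602
v 3.903 -4.525 -1.177
v 3.297 -3.859 0.62
v 4.05 -4.32 -1.204
v 3.443 -3.654 0.593
v -3.452 4.115 0.519
v -3.949 2.981 1.595
v -1.982 4.551 1.659
v -2.479 3.417 2.734
v -2.901 3.443 0.066
v -3.398 2.309 1.141
v -1.431 3.879 1.205
v -1.928 2.745 2.281
v -1.864 2.746 -2.867
v -0.419 3.601 -1.523
v -1.084 3.761 -4.351
v 0.36 4.616 -3.008
v -1.12 1.844 -3.092
v 0.324 2.699 -1.749
v -0.341 2.859 -4.577
v 1.104 3.714 -3.233
v 1.106 1.651 -3.69
v 1.432 1.256 -4.122
v 2.82 1.374 -3.182
v 2.494 1.769 -2.75
v 1.483 1.611 -4.242
v 2.871 1.728 -3.303
v 1.415 1.978 -4.187
v 2.803 2.095 -3.247
v 1.248 2.241 -3.974
v 2.636 2.359 -3.034
v 1.037 2.318 -3.67
v 2.425 2.435 -2.731
v 0.847 2.182 -3.373
v 2.235 2.299 -2.434
v 0.74 1.878 -3.177
v 2.128 1.996 -2.237
v 0.749 1.503 -3.143
v 2.136 1.62 -2.204
v 0.871 1.174 -3.283
v 2.259 1.291 -2.343
v 1.068 0.997 -3.552
v 2.456 1.114 -2.612
v 1.277 1.028 -3.865
v 2.665 1.145 -2.925
v 3.635 0.749 0.913
v 4.252 0.866 1.265
v 3.205 -0.149 1.967
v 3.991 1.146 1.397
v 3.616 1.301 1.376
v 3.247 1.28 1.208
v 3.002 1.091 0.946
v 2.957 0.793 0.674
v 3.128 0.481 0.478
v 3.459 0.255 0.42
v 3.847 0.186 0.519
v 4.167 0.295 0.743
v 4.318 0.549 1.021
f 2 1 5
f 2 5 3
f 3 5 6
f 3 6 4
f 5 1 7
f 5 7 6
f 6 7 8
f 6 8 4
f 7 1 9
f 7 9 8
f 8 9 10
f 8 10 4
f 9 1 11
f 9 11 10
f 10 11 12
f 10 12 4
f 11 1 13
f 11 13 12
f 12 13 14
f 12 14 4
f 13 1 15
f 13 15 14
f 14 15 16
f 14 16 4
f 15 1 17
f 15 17 16
f 16 17 18
f 16 18 4
f 17 1 19
f 17 19 18
f 18 19 20
f 18 20 4
f 19 1 21
f 19 21 20
f 20 21 22
f 20 22 4
f 21 1 23
f 21 23 22
f 22 23 24
f 22 24 4
f 23 1 25
f 23 25 24
f 24 25 26
f 24 26 4
f 25 1 27
f 25 27 26
f 26 27 28
f 26 28 4
f 27 1 29
f 27 29 28
f 28 29 30
f 28 30 4
f 29 1 31
f 29 31 30
f 30 31 32
f 30 32 4
f 31 1 33
f 31 33 32
f 32 33 34
f 32 34 4
f 33 1 2
f 33 2 34
f 34 2 3
f 34 3 4
f 36 38 35
f 39 36 35
f 35 38 37
f 37 39 35
f 36 42 38
f 40 36 39
f 40 42 36
f 38 42 37
f 41 39 37
f 37 42 41
f 41 40 39
f 42 40 41
f 44 46 43
f 47 44 43
f 43 46 45
f 45 47 43
f 44 50 46
f 48 44 47
f 48 50 44
f 46 50 45
f 49 47 45
f 45 50 49
f 49 48 47
f 50 48 49
f 52 51 55
f 52 55 53
f 53 55 56
f 53 56 54
f 55 51 57
f 55 57 56
f 56 57 58
f 56 58 54
f 57 51 59
f 57 59 58
f 58 59 60
f 58 60 54
f 59 51 61
f 59 61 60
f 60 61 62
f 60 62 54
f 61 51 63
f 61 63 62
f 62 63 64
f 62 64 54
f 63 51 65
f 63 65 64
f 64 65 66
f 64 66 54
f 65 51 67
f 65 67 66
f 66 67 68
f 66 68 54
f 67 51 69
f 67 69 68
f 68 69 70
f 68 70 54
f 69 51 71
f 69 71 70
f 70 71 72
f 70 72 54
f 71 51 73
f 71 73 72
f 72 73 74
f 72 74 54
f 73 51 52
f 73 52 74
f 74 52 53
f 74 53 54
f 76 75 78
f 76 78 77
f 78 75 79
f 78 79 77
f 79 75 80
f 79 80 77
f 80 75 81
f 80 81 77
f 81 75 82
f 81 82 77
f 82 75 83
f 82 83 77
f 83 75 84
f 83 84 77
f 84 75 85
f 84 85 77
f 85 75 86
f 85 86 77
f 86 75 87
f 86 87 77
f 87 75 76
f 87 76 77

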